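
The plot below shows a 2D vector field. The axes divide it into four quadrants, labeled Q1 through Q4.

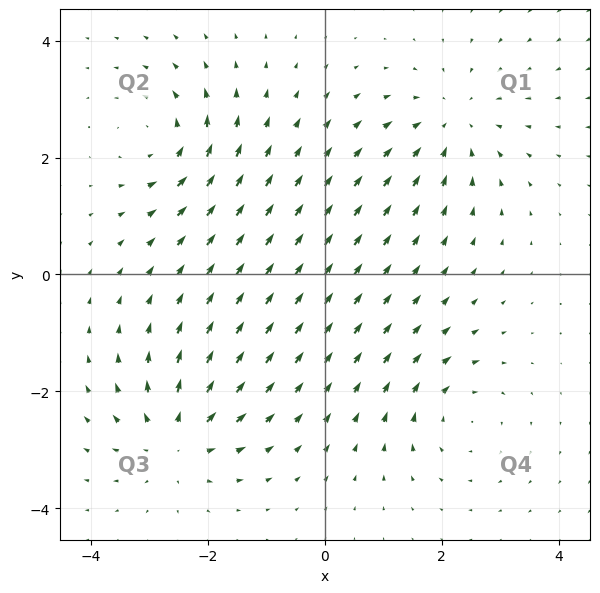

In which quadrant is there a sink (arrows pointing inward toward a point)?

The sink sits at approximately (2.2, 2.6), which lies in quadrant Q1. The divergence there is about -4, negative as expected for a sink.

Q1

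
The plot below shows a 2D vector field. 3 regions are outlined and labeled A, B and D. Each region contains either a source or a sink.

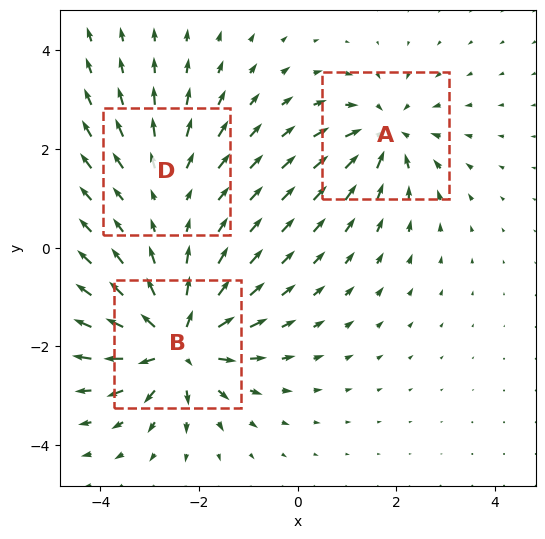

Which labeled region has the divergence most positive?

B

Divergence at each region's feature centre — A: about -4, B: about +6, D: about +2. Region B is most positive.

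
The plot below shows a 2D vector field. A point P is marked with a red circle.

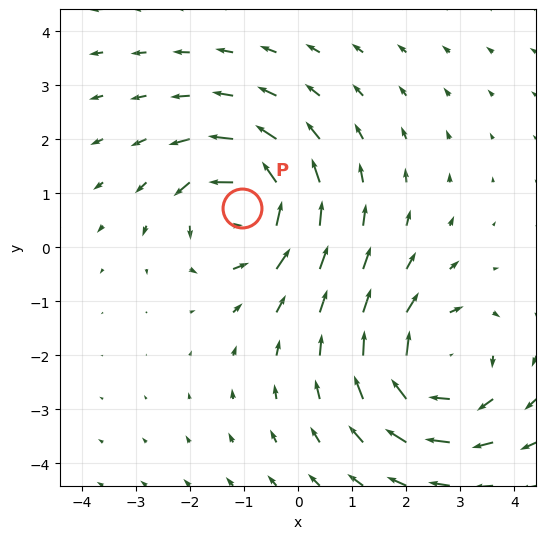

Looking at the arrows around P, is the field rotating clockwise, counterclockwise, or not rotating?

counterclockwise

Near P at (-1.0, 0.7) the arrows circulate counterclockwise. The curl (z-component) there is about +4; positive curl means counterclockwise rotation.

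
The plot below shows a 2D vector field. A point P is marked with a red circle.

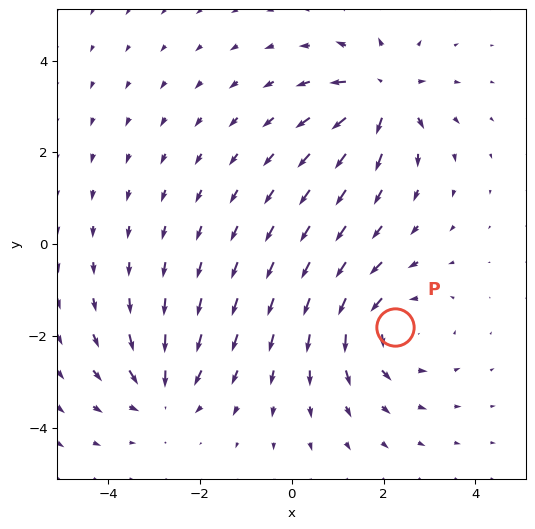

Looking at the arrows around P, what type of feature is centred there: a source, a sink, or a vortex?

vortex

At P (2.2, -1.8) the arrows circulate counterclockwise. Divergence ≈0, curl about +4 — near-zero divergence with nonzero curl is a vortex.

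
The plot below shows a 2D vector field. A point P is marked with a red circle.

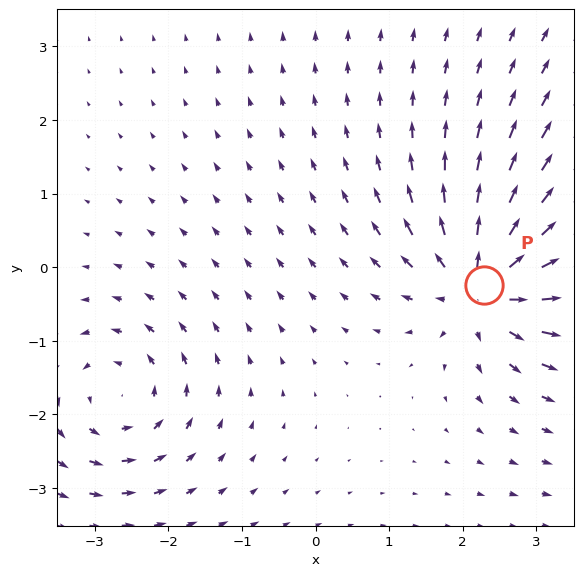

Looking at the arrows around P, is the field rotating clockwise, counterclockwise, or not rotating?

Near P at (2.3, -0.2) the arrows show no circulation. The curl there is ≈0.

not rotating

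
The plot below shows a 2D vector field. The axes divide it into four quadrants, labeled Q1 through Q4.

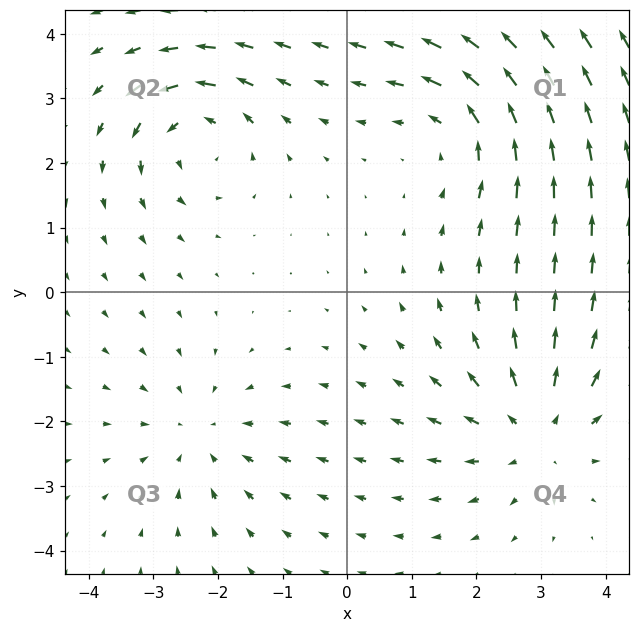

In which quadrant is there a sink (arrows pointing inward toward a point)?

Q3

The sink sits at approximately (-2.3, -2.2), which lies in quadrant Q3. The divergence there is about -3, negative as expected for a sink.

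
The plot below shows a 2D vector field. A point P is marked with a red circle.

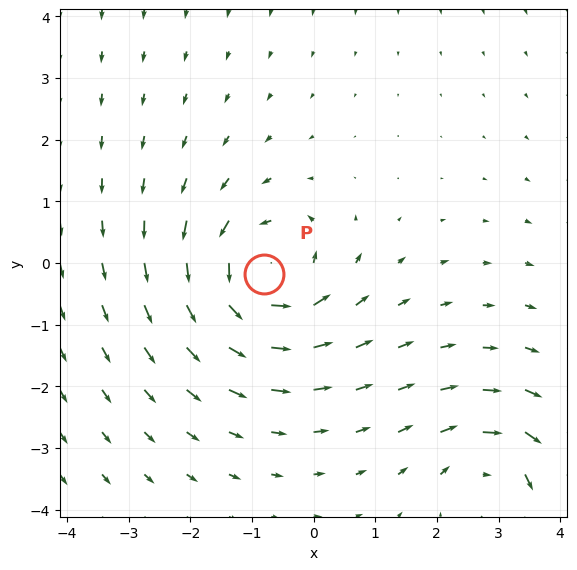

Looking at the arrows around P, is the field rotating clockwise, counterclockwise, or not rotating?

Near P at (-0.8, -0.2) the arrows circulate counterclockwise. The curl (z-component) there is about +4; positive curl means counterclockwise rotation.

counterclockwise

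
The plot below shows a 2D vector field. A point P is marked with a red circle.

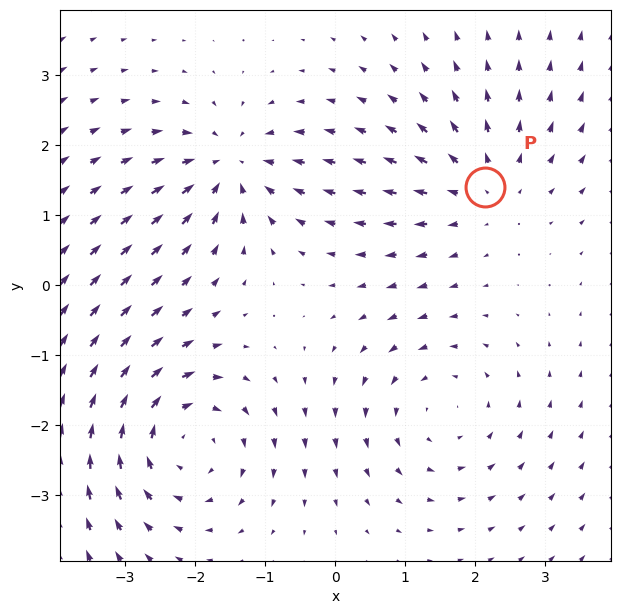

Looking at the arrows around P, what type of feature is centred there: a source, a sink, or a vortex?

At P (2.1, 1.4) the arrows spread outward. Divergence about +3, curl ≈0 — positive divergence with near-zero curl is a source.

source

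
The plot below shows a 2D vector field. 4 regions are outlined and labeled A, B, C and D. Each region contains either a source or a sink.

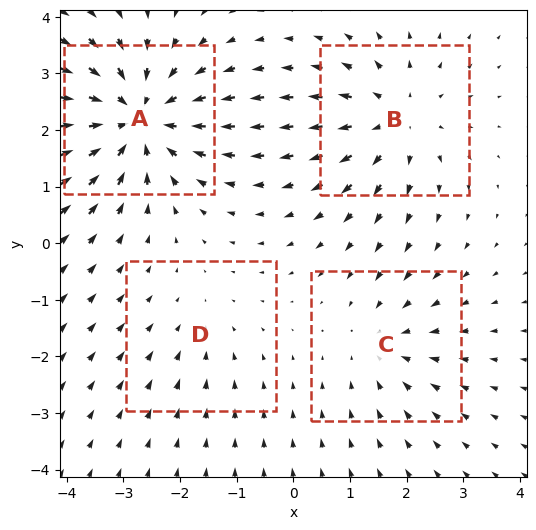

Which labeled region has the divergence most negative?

A

Divergence at each region's feature centre — A: about -6, B: about +4, C: about -3, D: about -2. Region A is most negative.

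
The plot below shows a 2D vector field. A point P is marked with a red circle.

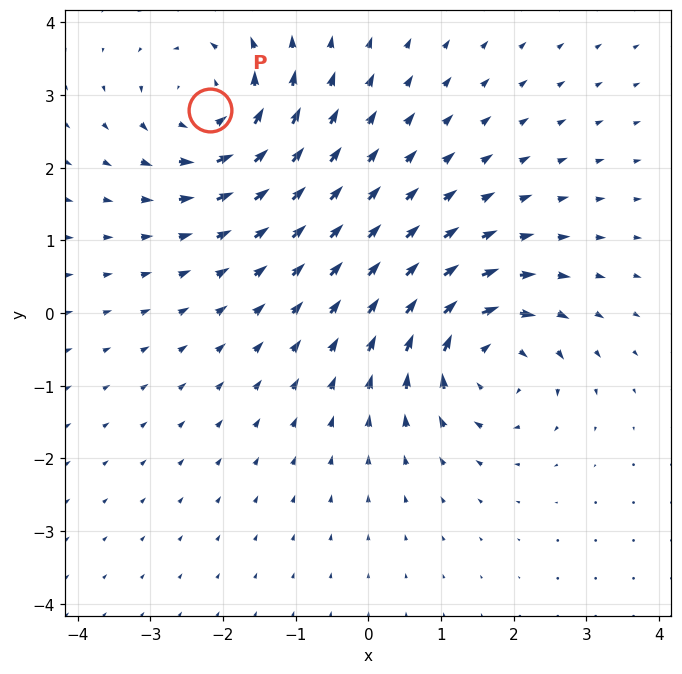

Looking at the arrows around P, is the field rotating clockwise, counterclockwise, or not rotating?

Near P at (-2.2, 2.8) the arrows circulate counterclockwise. The curl (z-component) there is about +6; positive curl means counterclockwise rotation.

counterclockwise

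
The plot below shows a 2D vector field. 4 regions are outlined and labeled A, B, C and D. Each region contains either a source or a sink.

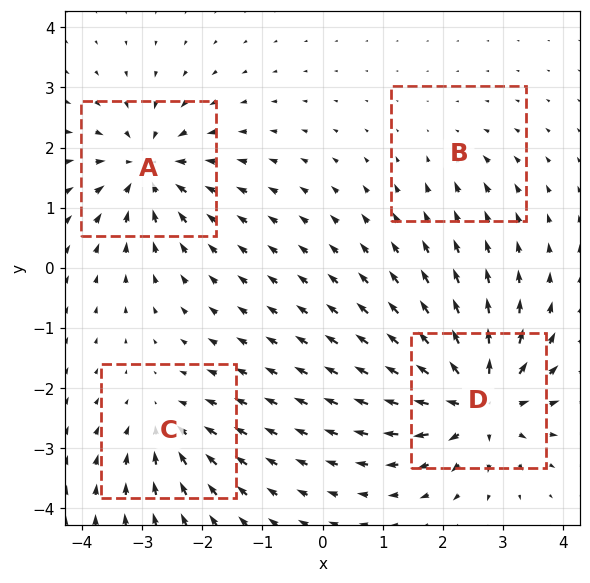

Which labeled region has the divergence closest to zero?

Divergence at each region's feature centre — A: about -7, B: about -2, C: about -4, D: about +9. Region B is closest to zero.

B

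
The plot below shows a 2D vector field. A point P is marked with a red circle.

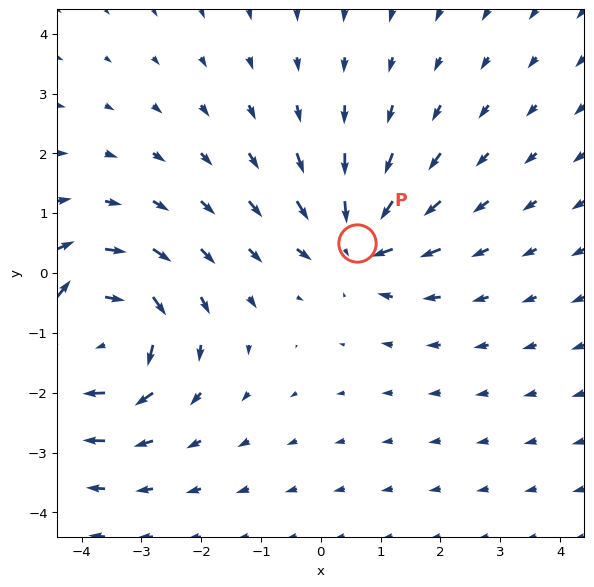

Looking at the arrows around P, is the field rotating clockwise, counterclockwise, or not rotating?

Near P at (0.6, 0.5) the arrows show no circulation. The curl there is ≈0.

not rotating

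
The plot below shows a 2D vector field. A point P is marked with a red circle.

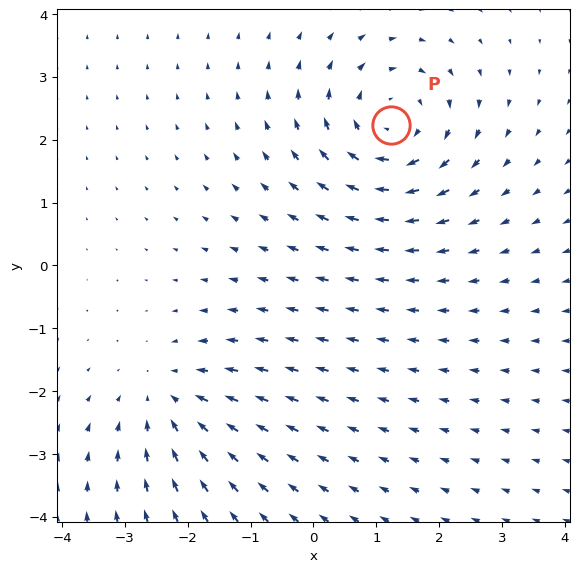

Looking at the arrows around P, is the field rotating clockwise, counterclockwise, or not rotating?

Near P at (1.2, 2.2) the arrows circulate clockwise. The curl (z-component) there is about -5; negative curl means clockwise rotation.

clockwise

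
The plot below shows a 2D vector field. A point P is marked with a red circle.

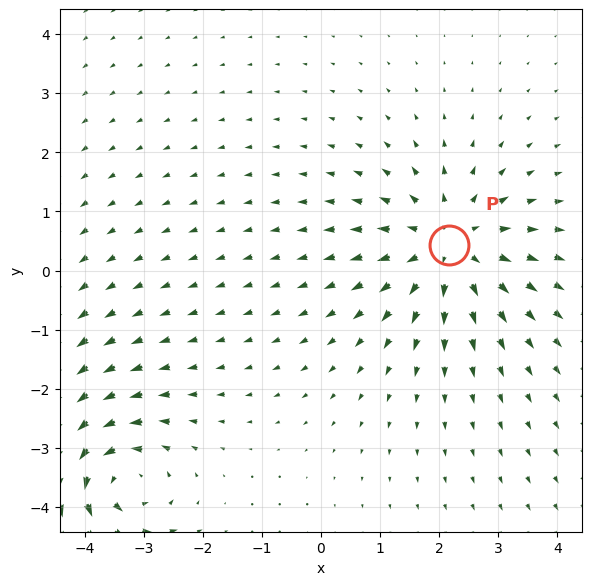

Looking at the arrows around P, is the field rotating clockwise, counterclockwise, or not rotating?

Near P at (2.2, 0.4) the arrows show no circulation. The curl there is ≈0.

not rotating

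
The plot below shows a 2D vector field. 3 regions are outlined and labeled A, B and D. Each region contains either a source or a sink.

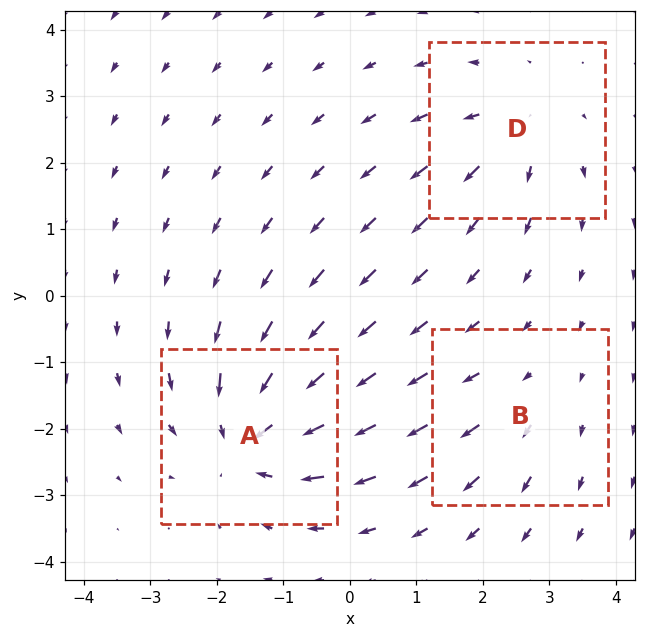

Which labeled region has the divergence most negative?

Divergence at each region's feature centre — A: about -5, B: about +2, D: about +3. Region A is most negative.

A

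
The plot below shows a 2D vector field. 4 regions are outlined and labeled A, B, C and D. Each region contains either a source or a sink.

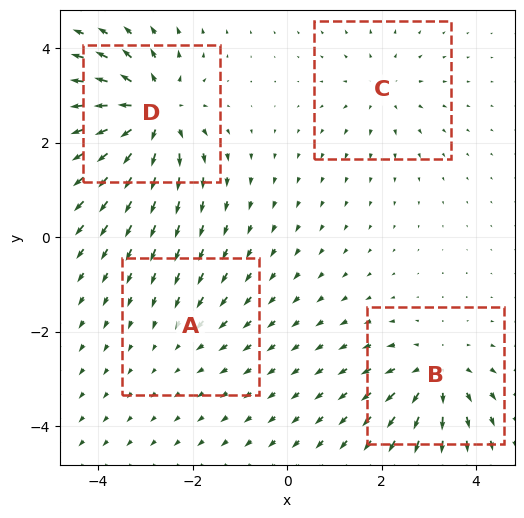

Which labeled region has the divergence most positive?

Divergence at each region's feature centre — A: about -2, B: about +5, C: about +3, D: about +8. Region D is most positive.

D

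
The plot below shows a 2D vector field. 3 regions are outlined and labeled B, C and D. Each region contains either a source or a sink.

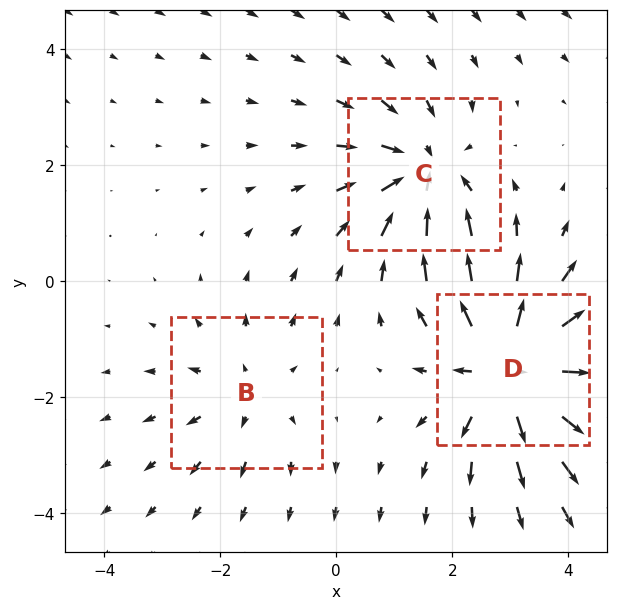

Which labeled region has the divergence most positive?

D

Divergence at each region's feature centre — B: about +2, C: about -4, D: about +5. Region D is most positive.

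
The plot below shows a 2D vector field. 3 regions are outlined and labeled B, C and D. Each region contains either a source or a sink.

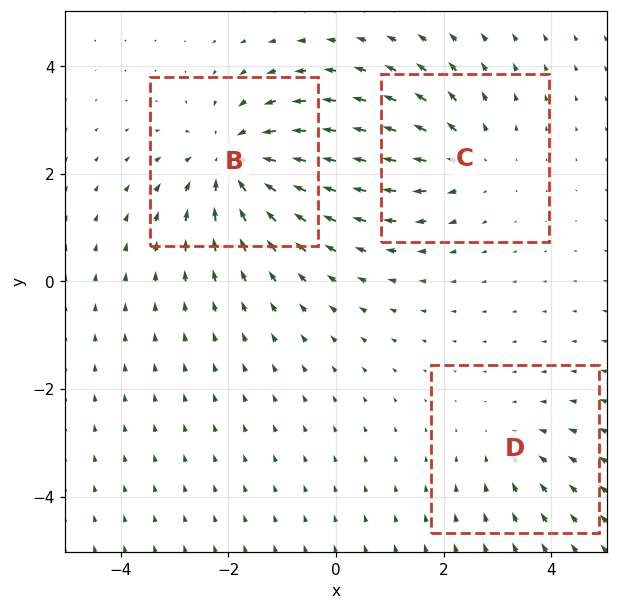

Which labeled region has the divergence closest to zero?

Divergence at each region's feature centre — B: about -4, C: about +3, D: about -2. Region D is closest to zero.

D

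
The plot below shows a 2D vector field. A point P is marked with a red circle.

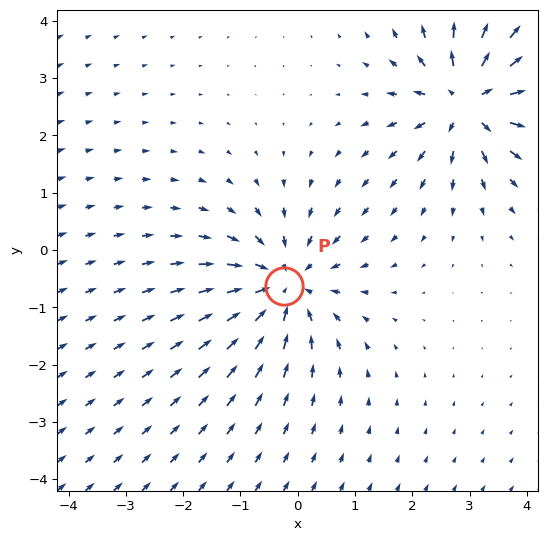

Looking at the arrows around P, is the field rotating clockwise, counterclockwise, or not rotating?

Near P at (-0.2, -0.6) the arrows show no circulation. The curl there is ≈0.

not rotating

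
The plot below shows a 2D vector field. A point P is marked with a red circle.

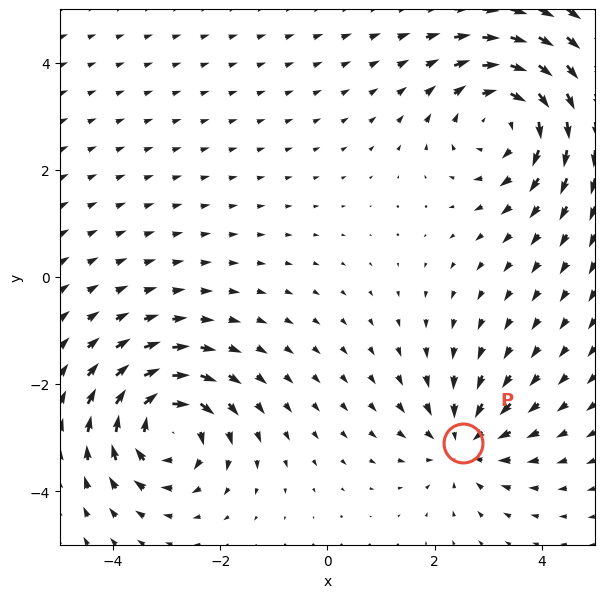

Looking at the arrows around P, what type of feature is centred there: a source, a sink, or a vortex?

At P (2.5, -3.1) the arrows converge inward. Divergence about -4, curl ≈0 — negative divergence with near-zero curl is a sink.

sink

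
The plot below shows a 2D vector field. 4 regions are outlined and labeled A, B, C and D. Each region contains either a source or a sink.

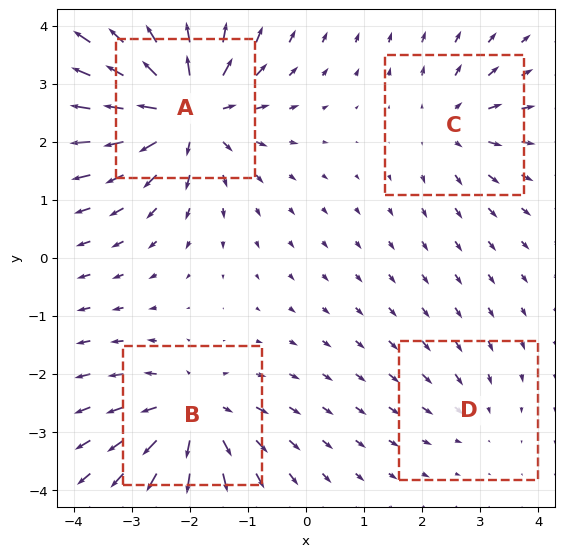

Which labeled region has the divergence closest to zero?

Divergence at each region's feature centre — A: about +8, B: about +6, C: about +4, D: about -2. Region D is closest to zero.

D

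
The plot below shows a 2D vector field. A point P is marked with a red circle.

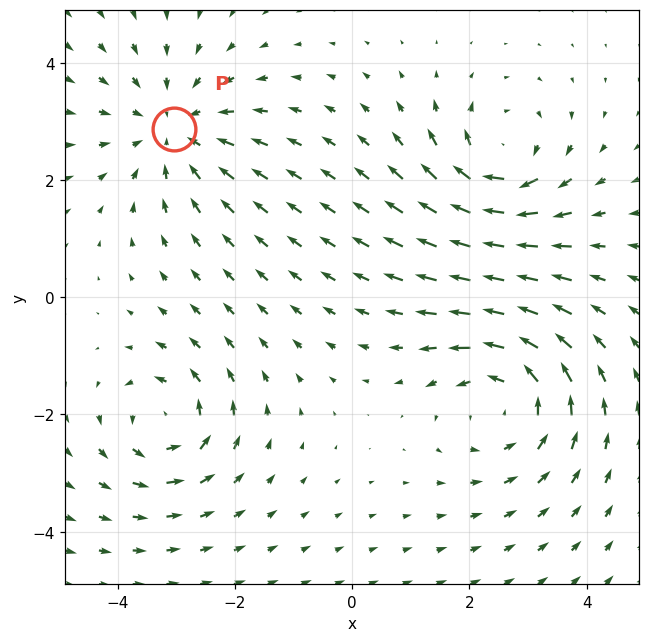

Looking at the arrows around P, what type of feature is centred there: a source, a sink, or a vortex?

sink

At P (-3.0, 2.9) the arrows converge inward. Divergence about -4, curl ≈0 — negative divergence with near-zero curl is a sink.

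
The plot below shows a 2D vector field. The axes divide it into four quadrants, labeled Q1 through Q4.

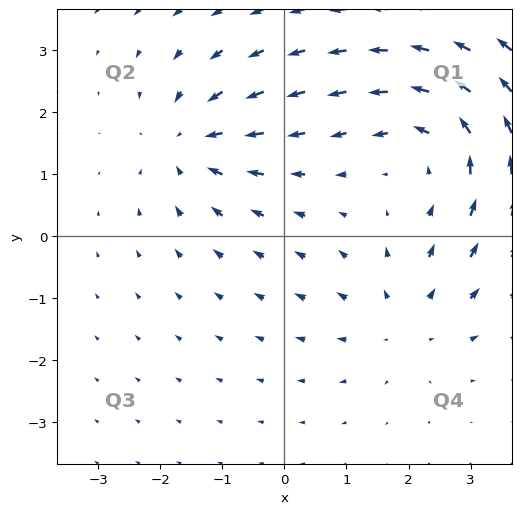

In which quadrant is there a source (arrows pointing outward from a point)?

The source sits at approximately (1.9, -1.4), which lies in quadrant Q4. The divergence there is about +3, positive as expected for a source.

Q4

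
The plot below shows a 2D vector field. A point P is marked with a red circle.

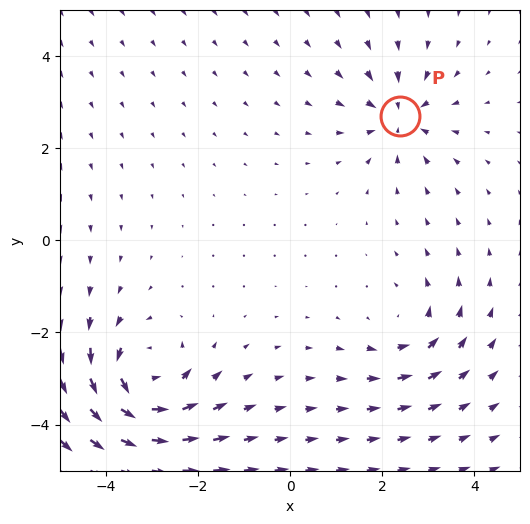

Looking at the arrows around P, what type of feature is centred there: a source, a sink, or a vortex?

sink

At P (2.4, 2.7) the arrows converge inward. Divergence about -4, curl ≈0 — negative divergence with near-zero curl is a sink.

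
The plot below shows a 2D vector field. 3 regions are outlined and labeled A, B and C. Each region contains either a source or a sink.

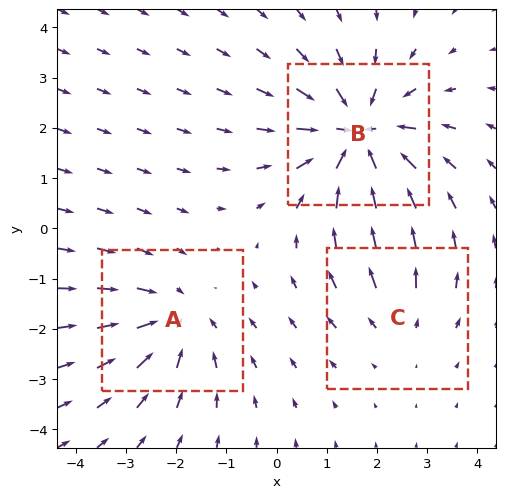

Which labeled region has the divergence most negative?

Divergence at each region's feature centre — A: about -3, B: about -5, C: about +2. Region B is most negative.

B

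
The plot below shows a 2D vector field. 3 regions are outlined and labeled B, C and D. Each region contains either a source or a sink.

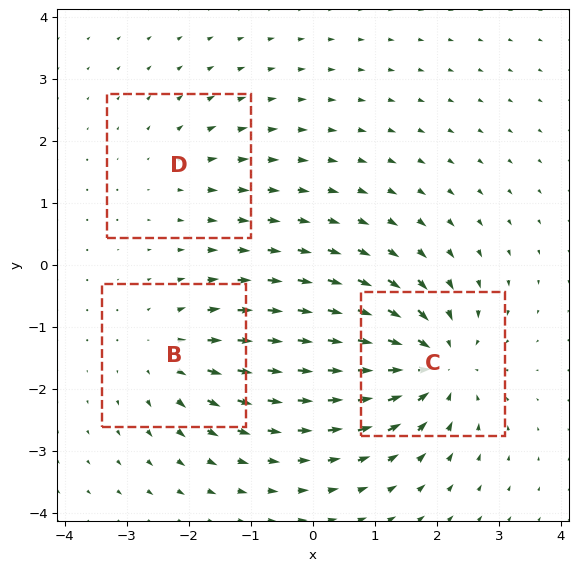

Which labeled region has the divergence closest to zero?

D

Divergence at each region's feature centre — B: about +3, C: about -5, D: about +2. Region D is closest to zero.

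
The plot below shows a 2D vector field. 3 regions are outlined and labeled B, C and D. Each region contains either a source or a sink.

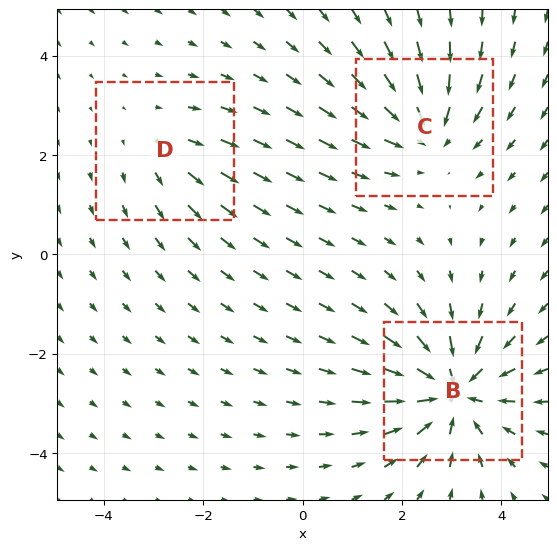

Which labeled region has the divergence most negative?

B

Divergence at each region's feature centre — B: about -5, C: about -3, D: about +2. Region B is most negative.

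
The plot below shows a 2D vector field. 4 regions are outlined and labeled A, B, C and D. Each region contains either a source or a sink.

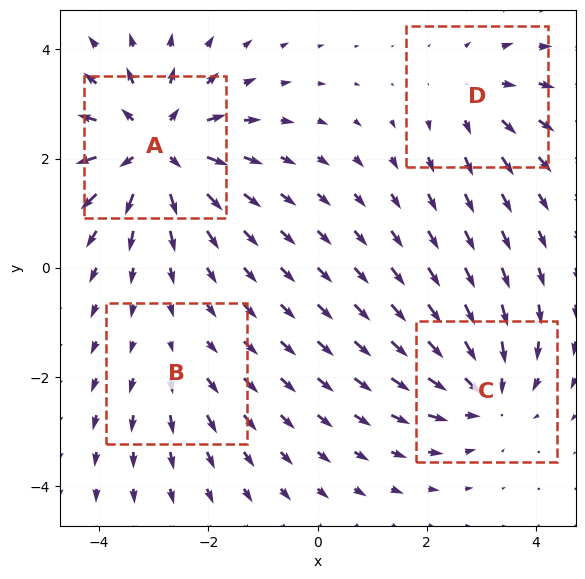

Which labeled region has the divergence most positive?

Divergence at each region's feature centre — A: about +7, B: about +2, C: about -4, D: about +3. Region A is most positive.

A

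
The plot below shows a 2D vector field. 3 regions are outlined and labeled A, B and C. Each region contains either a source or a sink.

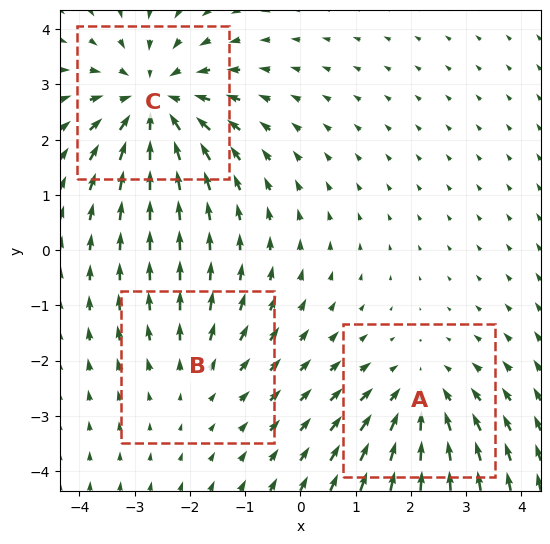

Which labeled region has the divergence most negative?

C

Divergence at each region's feature centre — A: about -3, B: about +2, C: about -4. Region C is most negative.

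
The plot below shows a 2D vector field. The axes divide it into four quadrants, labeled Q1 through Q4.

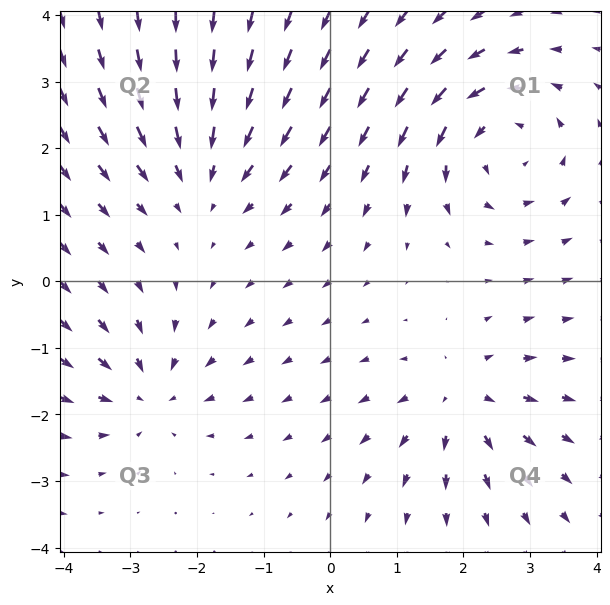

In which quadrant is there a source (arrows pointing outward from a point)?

The source sits at approximately (2.0, -1.8), which lies in quadrant Q4. The divergence there is about +3, positive as expected for a source.

Q4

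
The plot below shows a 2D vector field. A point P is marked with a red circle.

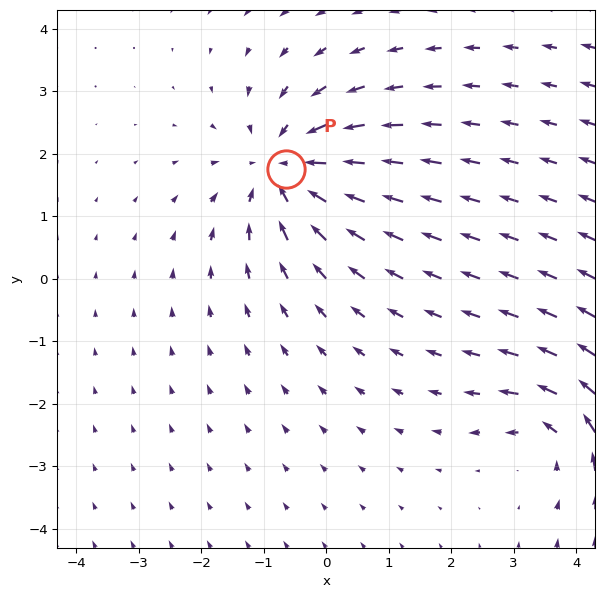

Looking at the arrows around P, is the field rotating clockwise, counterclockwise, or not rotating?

Near P at (-0.6, 1.8) the arrows show no circulation. The curl there is ≈0.

not rotating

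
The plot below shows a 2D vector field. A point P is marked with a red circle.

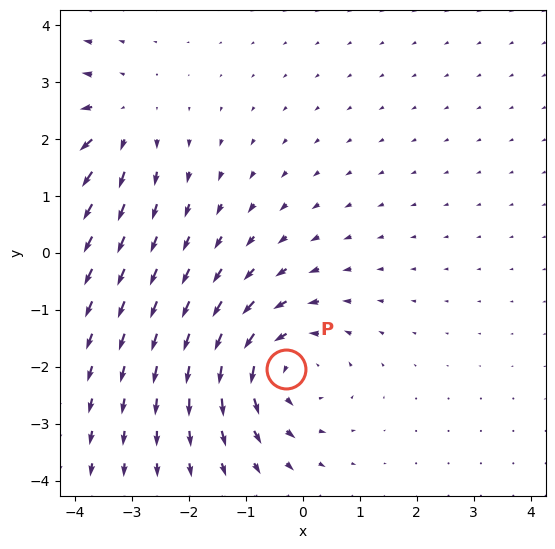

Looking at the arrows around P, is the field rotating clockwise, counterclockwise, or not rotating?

counterclockwise

Near P at (-0.3, -2.0) the arrows circulate counterclockwise. The curl (z-component) there is about +5; positive curl means counterclockwise rotation.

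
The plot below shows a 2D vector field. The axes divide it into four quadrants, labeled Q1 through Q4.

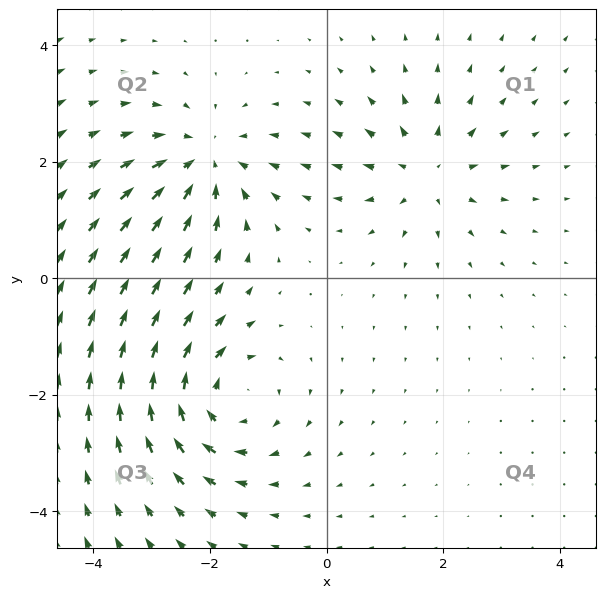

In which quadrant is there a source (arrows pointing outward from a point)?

Q1

The source sits at approximately (1.7, 1.8), which lies in quadrant Q1. The divergence there is about +3, positive as expected for a source.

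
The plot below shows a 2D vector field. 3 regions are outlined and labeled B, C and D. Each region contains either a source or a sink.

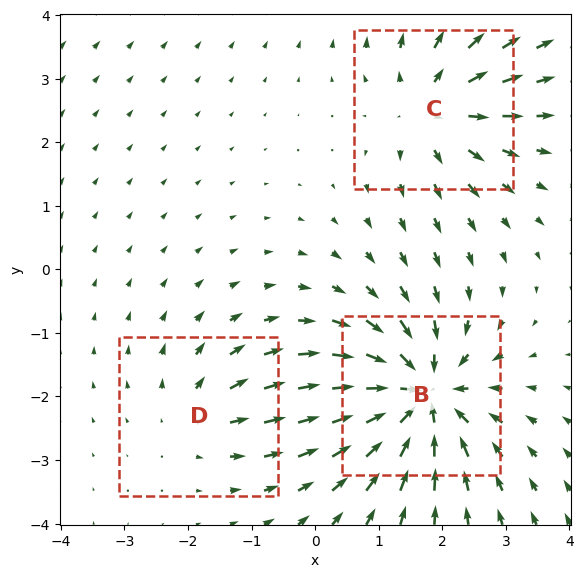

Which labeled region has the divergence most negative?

Divergence at each region's feature centre — B: about -6, C: about +4, D: about +2. Region B is most negative.

B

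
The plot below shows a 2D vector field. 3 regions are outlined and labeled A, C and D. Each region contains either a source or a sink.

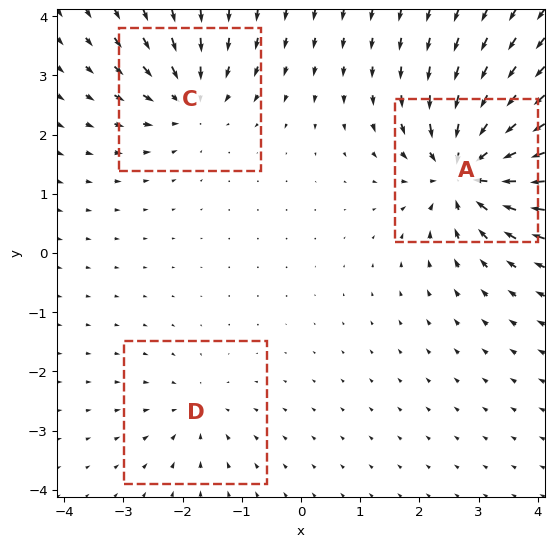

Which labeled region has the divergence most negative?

Divergence at each region's feature centre — A: about -7, C: about -4, D: about -3. Region A is most negative.

A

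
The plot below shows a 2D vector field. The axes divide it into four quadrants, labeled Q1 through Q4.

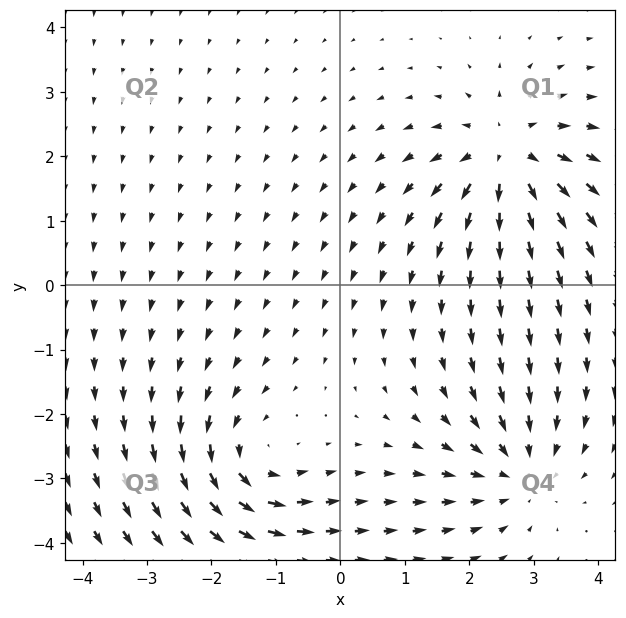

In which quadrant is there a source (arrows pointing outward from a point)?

The source sits at approximately (2.6, 2.0), which lies in quadrant Q1. The divergence there is about +6, positive as expected for a source.

Q1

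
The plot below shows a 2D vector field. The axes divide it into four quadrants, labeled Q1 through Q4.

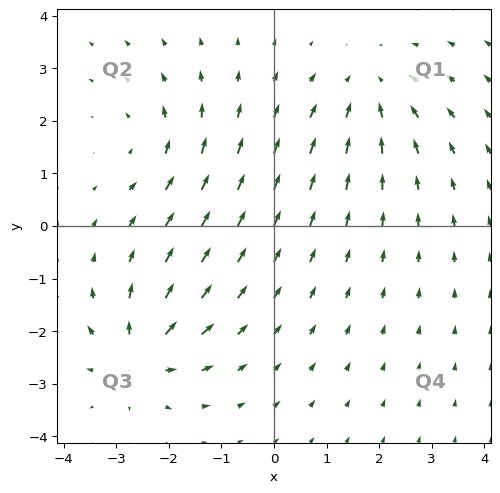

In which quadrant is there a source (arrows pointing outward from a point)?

Q3

The source sits at approximately (-2.5, -2.5), which lies in quadrant Q3. The divergence there is about +6, positive as expected for a source.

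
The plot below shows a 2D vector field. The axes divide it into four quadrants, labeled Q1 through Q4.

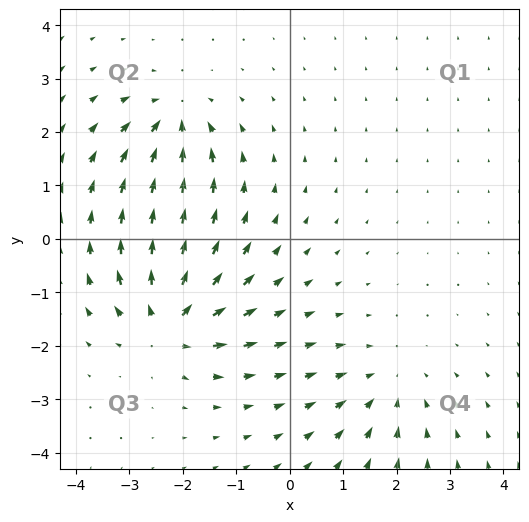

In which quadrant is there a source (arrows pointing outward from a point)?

The source sits at approximately (-2.2, -1.6), which lies in quadrant Q3. The divergence there is about +7, positive as expected for a source.

Q3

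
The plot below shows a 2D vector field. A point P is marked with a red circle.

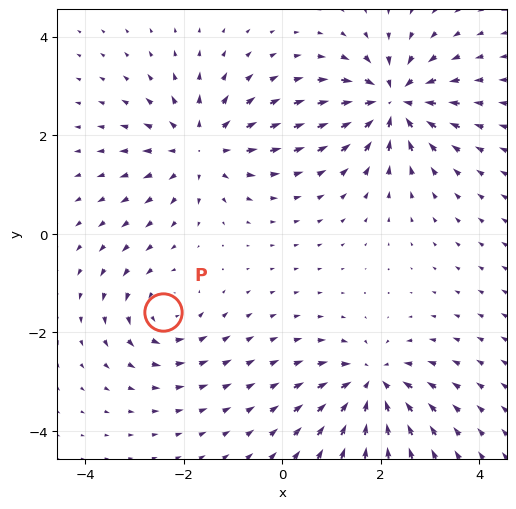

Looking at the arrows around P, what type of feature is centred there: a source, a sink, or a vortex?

vortex

At P (-2.4, -1.6) the arrows circulate counterclockwise. Divergence ≈0, curl about +4 — near-zero divergence with nonzero curl is a vortex.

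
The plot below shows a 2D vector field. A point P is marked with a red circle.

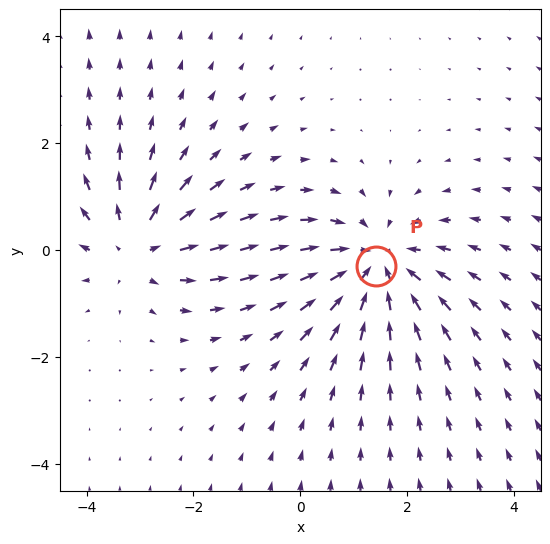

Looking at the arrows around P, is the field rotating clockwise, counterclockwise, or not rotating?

Near P at (1.4, -0.3) the arrows show no circulation. The curl there is ≈0.

not rotating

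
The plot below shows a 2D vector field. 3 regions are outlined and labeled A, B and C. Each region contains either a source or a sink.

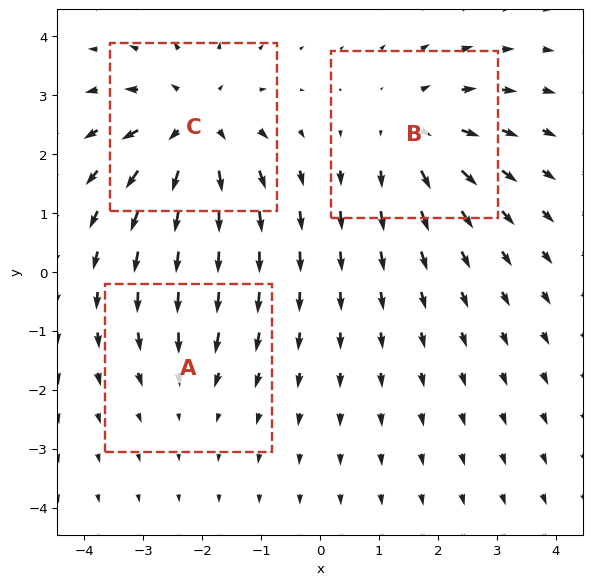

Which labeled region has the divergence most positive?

C

Divergence at each region's feature centre — A: about -2, B: about +3, C: about +5. Region C is most positive.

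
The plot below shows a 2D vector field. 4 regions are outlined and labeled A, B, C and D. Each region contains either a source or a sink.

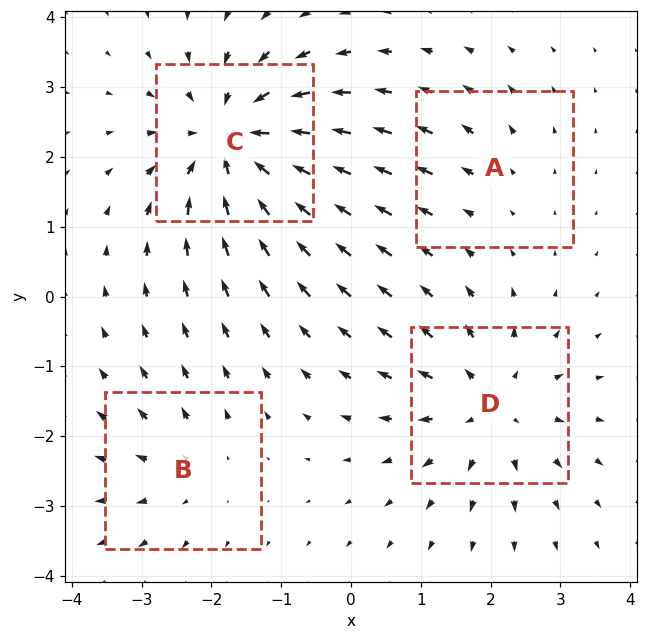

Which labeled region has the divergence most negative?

C

Divergence at each region's feature centre — A: about +2, B: about +3, C: about -7, D: about +5. Region C is most negative.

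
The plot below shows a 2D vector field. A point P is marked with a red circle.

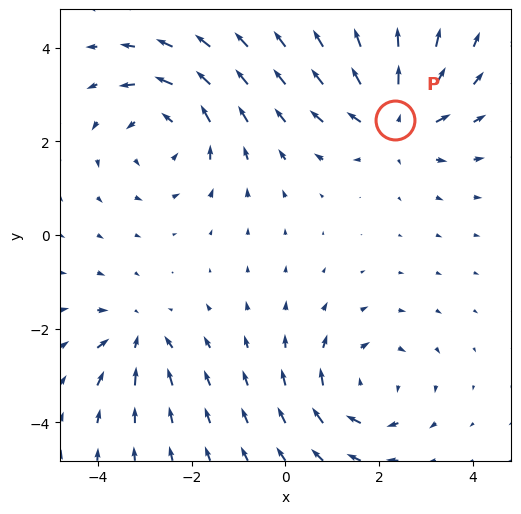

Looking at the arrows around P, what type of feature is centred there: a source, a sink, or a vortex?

At P (2.3, 2.4) the arrows spread outward. Divergence about +4, curl ≈0 — positive divergence with near-zero curl is a source.

source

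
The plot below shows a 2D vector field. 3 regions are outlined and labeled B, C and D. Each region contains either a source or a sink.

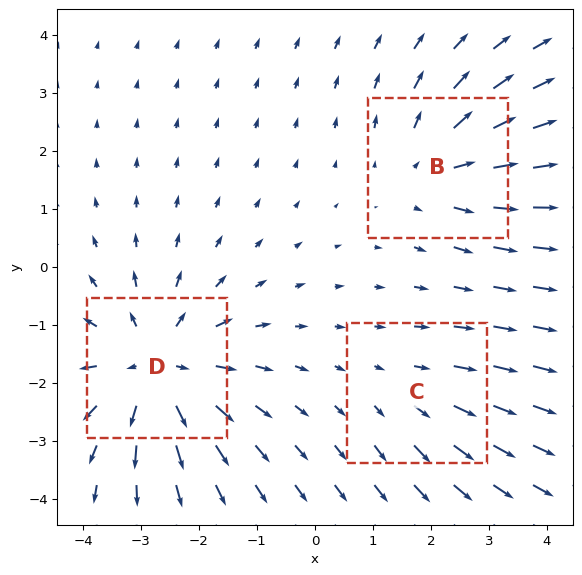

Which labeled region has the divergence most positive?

D

Divergence at each region's feature centre — B: about +3, C: about +2, D: about +4. Region D is most positive.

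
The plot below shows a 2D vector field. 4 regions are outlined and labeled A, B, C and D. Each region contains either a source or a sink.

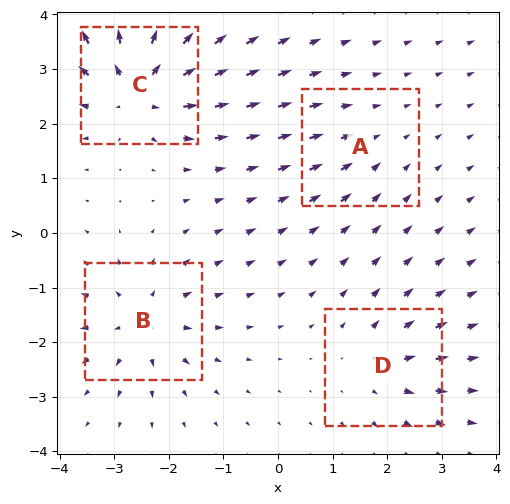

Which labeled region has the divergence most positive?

C

Divergence at each region's feature centre — A: about -2, B: about +5, C: about +8, D: about +4. Region C is most positive.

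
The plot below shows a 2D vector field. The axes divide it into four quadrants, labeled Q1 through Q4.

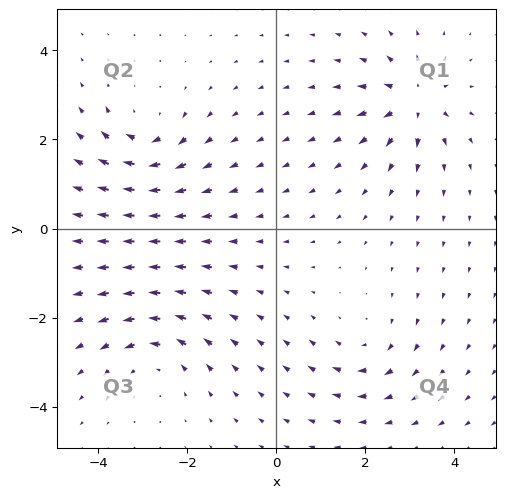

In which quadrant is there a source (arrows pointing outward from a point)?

The source sits at approximately (3.1, 2.9), which lies in quadrant Q1. The divergence there is about +7, positive as expected for a source.

Q1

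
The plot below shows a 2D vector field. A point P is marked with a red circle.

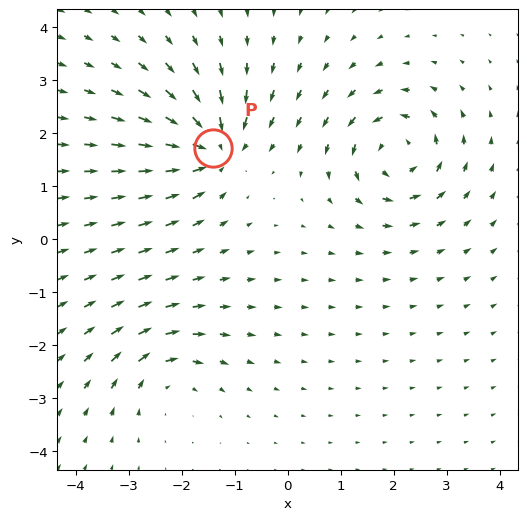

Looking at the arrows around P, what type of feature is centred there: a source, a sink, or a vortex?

sink

At P (-1.4, 1.7) the arrows converge inward. Divergence about -7, curl ≈0 — negative divergence with near-zero curl is a sink.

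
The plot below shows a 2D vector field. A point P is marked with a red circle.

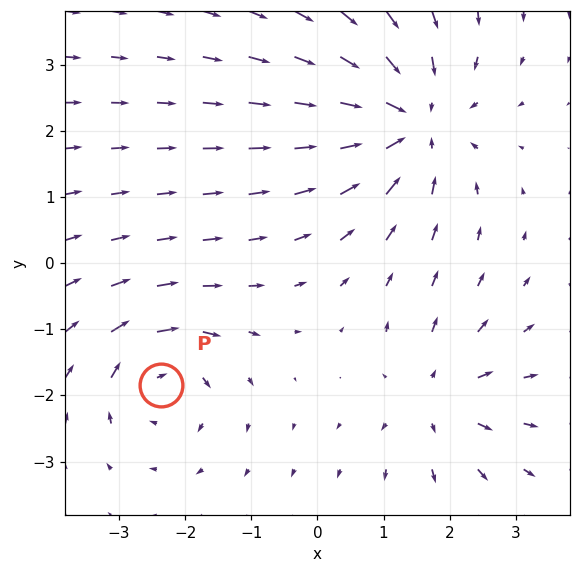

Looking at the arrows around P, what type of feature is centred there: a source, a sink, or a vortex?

vortex

At P (-2.4, -1.8) the arrows circulate clockwise. Divergence ≈0, curl about -4 — near-zero divergence with nonzero curl is a vortex.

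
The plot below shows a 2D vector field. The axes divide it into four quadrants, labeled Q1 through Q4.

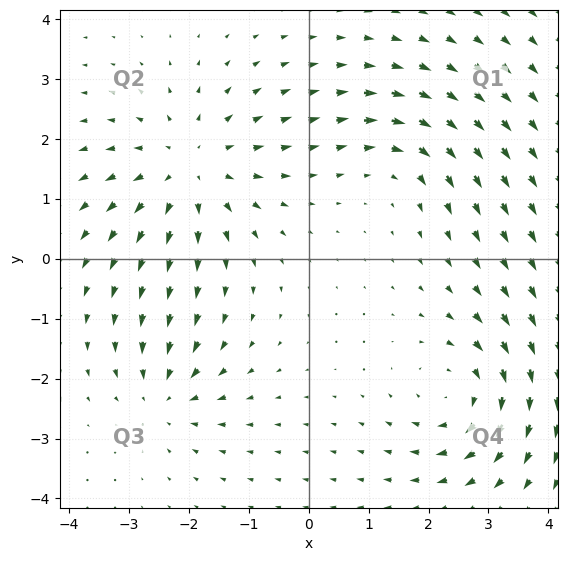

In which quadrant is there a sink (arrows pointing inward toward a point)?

The sink sits at approximately (-2.4, -2.3), which lies in quadrant Q3. The divergence there is about -4, negative as expected for a sink.

Q3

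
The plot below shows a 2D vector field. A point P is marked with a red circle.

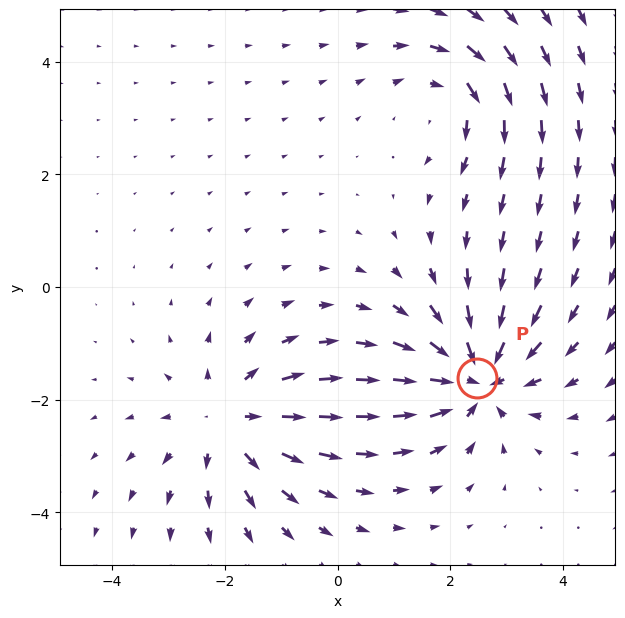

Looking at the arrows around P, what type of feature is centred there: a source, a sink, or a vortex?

sink

At P (2.5, -1.6) the arrows converge inward. Divergence about -6, curl ≈0 — negative divergence with near-zero curl is a sink.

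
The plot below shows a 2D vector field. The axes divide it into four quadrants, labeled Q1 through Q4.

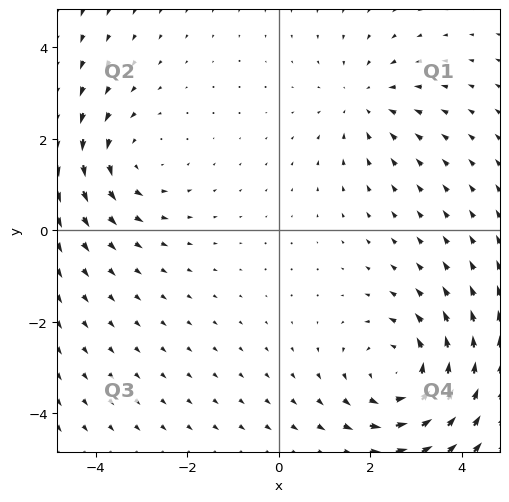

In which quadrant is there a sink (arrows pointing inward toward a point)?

Q1

The sink sits at approximately (1.9, 2.8), which lies in quadrant Q1. The divergence there is about -2, negative as expected for a sink.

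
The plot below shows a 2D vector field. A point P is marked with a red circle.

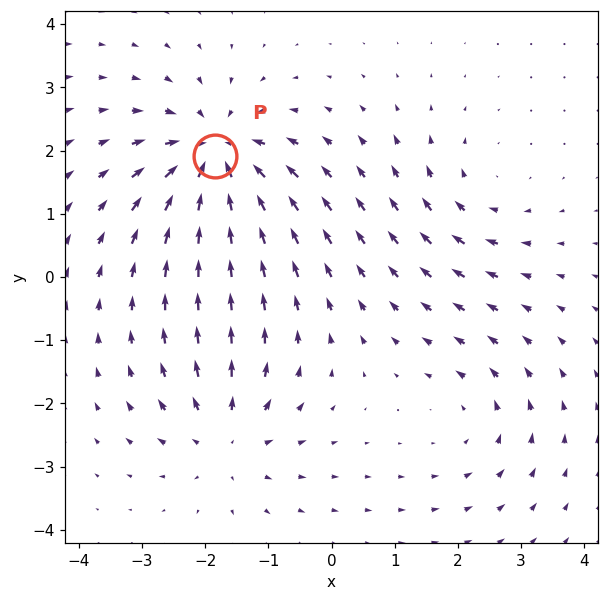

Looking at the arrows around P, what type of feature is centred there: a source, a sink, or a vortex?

sink

At P (-1.8, 1.9) the arrows converge inward. Divergence about -6, curl ≈0 — negative divergence with near-zero curl is a sink.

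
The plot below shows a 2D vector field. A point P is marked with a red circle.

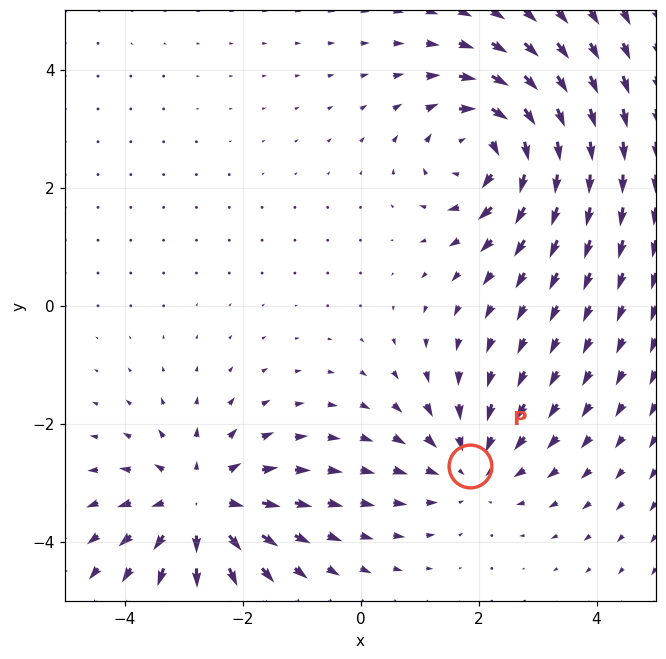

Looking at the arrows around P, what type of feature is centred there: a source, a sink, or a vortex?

At P (1.9, -2.7) the arrows converge inward. Divergence about -3, curl ≈0 — negative divergence with near-zero curl is a sink.

sink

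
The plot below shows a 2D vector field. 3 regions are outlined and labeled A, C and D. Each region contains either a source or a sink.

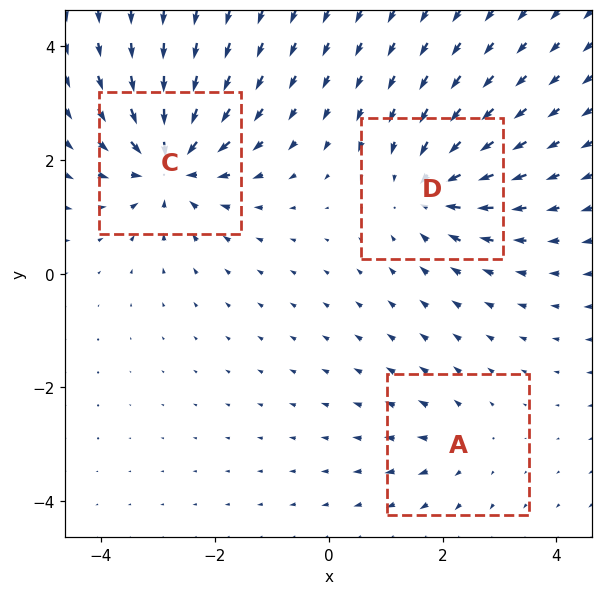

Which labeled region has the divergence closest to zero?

Divergence at each region's feature centre — A: about +2, C: about -5, D: about -4. Region A is closest to zero.

A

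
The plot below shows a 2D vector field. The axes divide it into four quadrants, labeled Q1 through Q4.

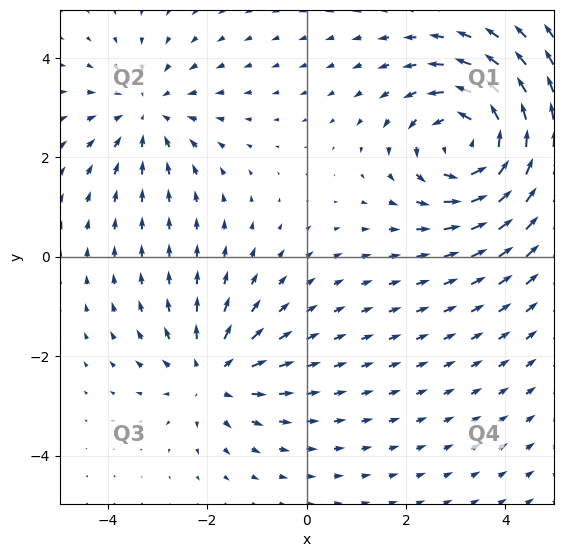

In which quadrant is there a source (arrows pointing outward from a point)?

Q3

The source sits at approximately (-1.9, -2.4), which lies in quadrant Q3. The divergence there is about +3, positive as expected for a source.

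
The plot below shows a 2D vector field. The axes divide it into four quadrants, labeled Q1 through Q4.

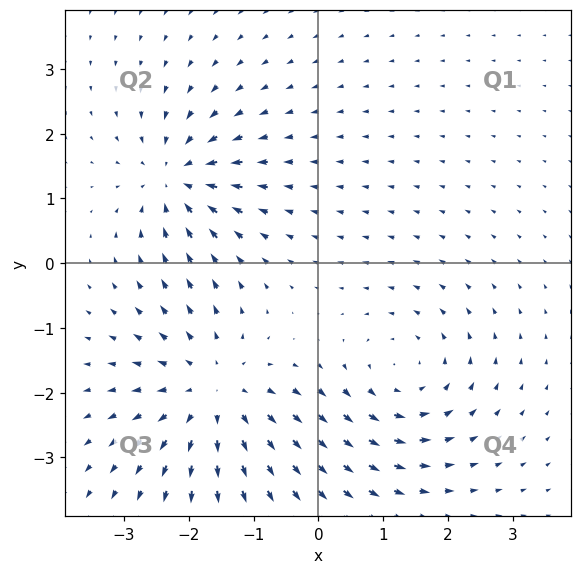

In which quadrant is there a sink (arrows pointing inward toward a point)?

The sink sits at approximately (-2.2, 1.3), which lies in quadrant Q2. The divergence there is about -4, negative as expected for a sink.

Q2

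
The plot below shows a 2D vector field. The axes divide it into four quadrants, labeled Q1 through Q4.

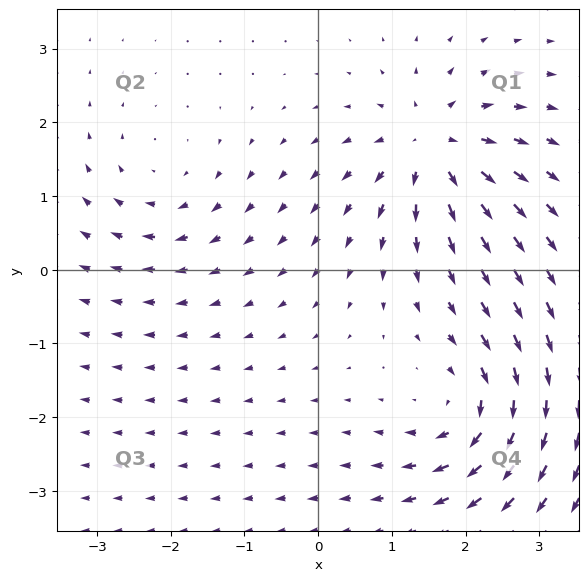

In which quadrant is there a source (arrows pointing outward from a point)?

Q1

The source sits at approximately (1.6, 1.7), which lies in quadrant Q1. The divergence there is about +7, positive as expected for a source.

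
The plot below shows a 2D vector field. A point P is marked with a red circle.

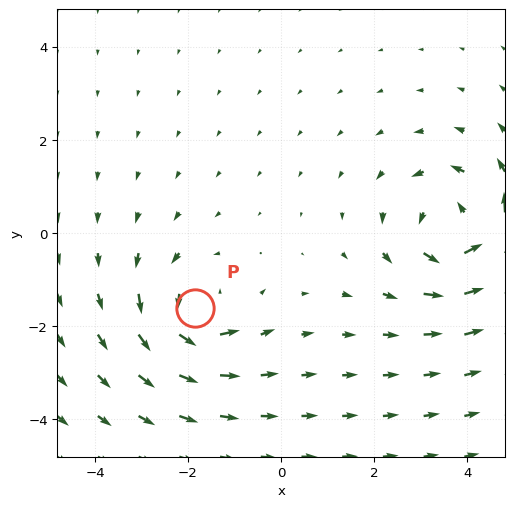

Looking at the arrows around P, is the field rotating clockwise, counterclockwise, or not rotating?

Near P at (-1.9, -1.6) the arrows circulate counterclockwise. The curl (z-component) there is about +3; positive curl means counterclockwise rotation.

counterclockwise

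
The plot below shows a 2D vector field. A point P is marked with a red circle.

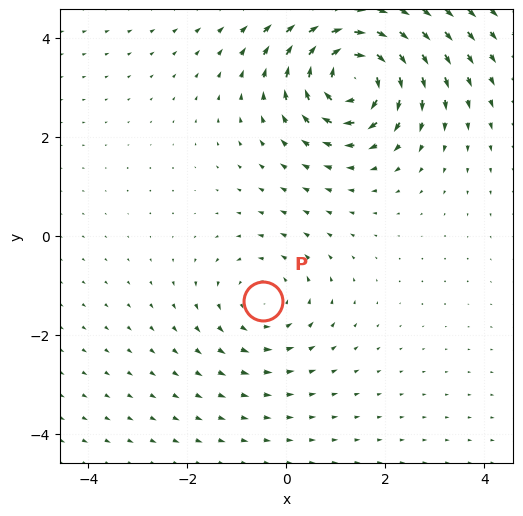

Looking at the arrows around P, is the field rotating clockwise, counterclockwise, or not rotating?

counterclockwise

Near P at (-0.5, -1.3) the arrows circulate counterclockwise. The curl (z-component) there is about +2; positive curl means counterclockwise rotation.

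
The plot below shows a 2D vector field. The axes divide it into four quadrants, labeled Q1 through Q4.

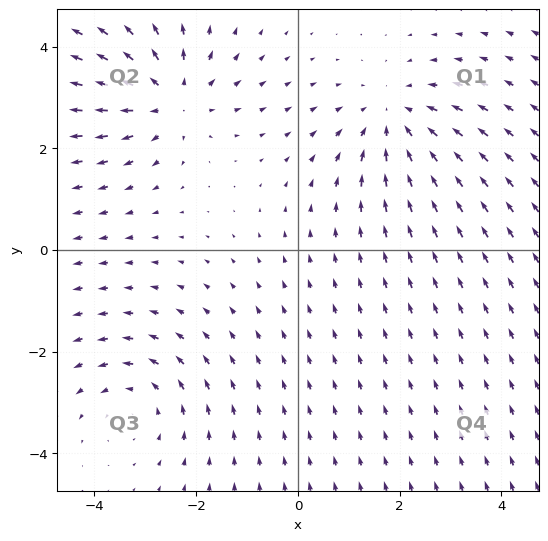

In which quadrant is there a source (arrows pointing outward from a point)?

Q2

The source sits at approximately (-2.5, 3.0), which lies in quadrant Q2. The divergence there is about +4, positive as expected for a source.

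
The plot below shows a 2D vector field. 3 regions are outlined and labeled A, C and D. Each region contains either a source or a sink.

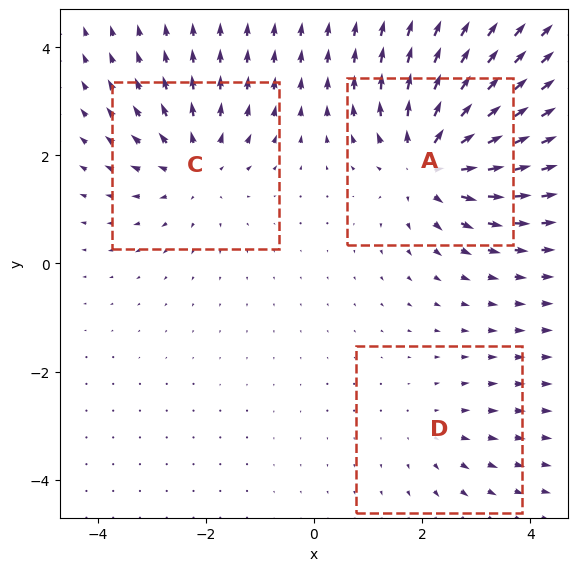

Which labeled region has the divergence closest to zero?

D

Divergence at each region's feature centre — A: about +5, C: about +4, D: about +2. Region D is closest to zero.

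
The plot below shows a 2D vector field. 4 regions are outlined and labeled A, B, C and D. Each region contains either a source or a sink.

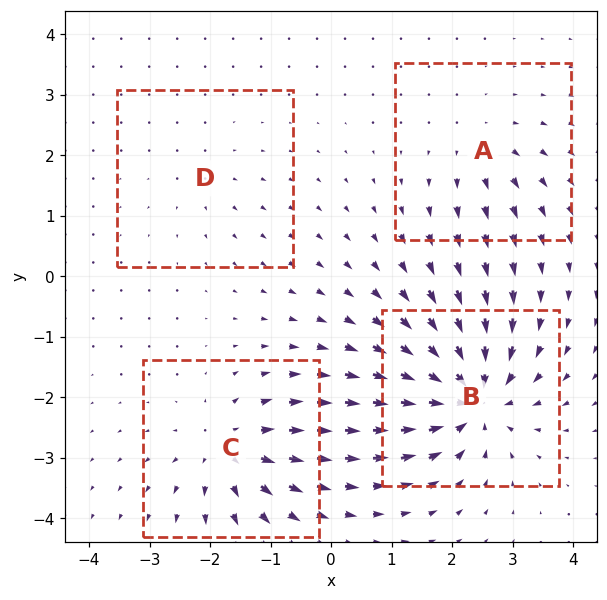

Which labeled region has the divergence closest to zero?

Divergence at each region's feature centre — A: about +4, B: about -9, C: about +6, D: about +2. Region D is closest to zero.

D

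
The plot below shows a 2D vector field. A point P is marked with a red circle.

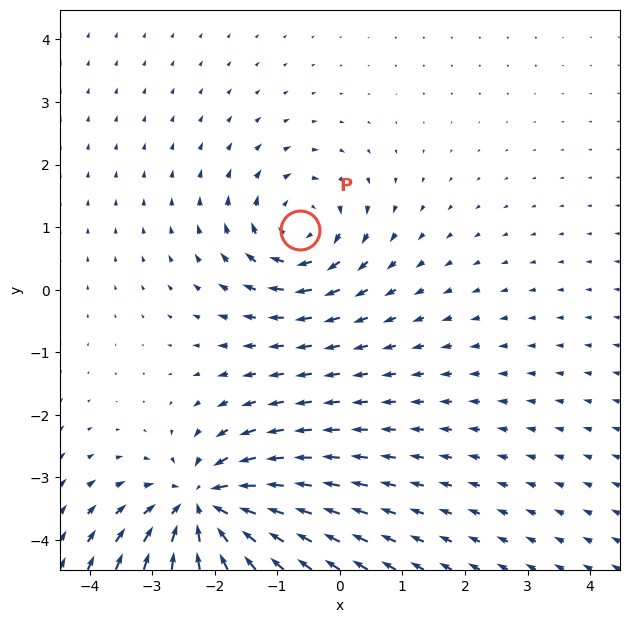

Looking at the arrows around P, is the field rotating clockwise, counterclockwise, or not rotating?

clockwise

Near P at (-0.6, 1.0) the arrows circulate clockwise. The curl (z-component) there is about -4; negative curl means clockwise rotation.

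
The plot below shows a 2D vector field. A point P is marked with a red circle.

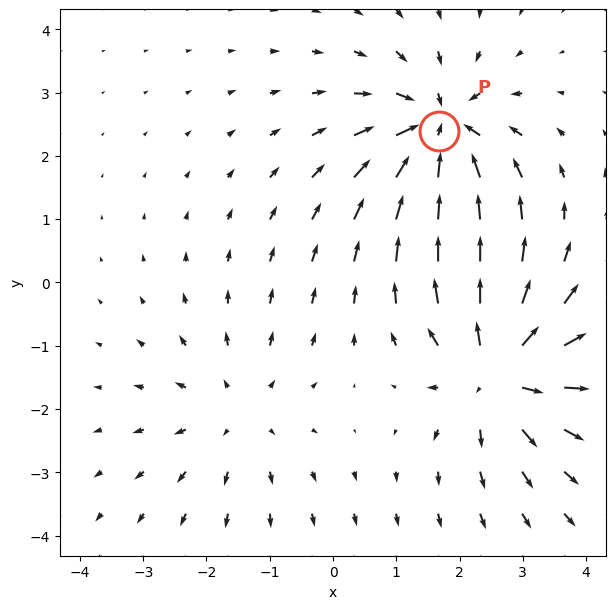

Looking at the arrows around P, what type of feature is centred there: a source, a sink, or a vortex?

At P (1.7, 2.4) the arrows converge inward. Divergence about -6, curl ≈0 — negative divergence with near-zero curl is a sink.

sink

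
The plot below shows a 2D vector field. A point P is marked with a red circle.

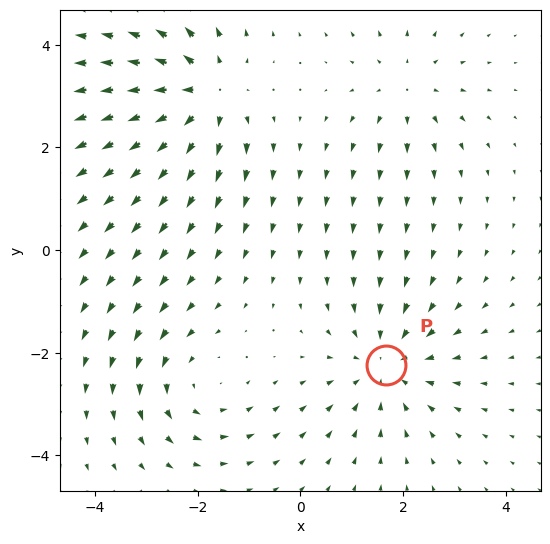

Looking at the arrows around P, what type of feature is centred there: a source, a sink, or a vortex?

At P (1.7, -2.2) the arrows converge inward. Divergence about -4, curl ≈0 — negative divergence with near-zero curl is a sink.

sink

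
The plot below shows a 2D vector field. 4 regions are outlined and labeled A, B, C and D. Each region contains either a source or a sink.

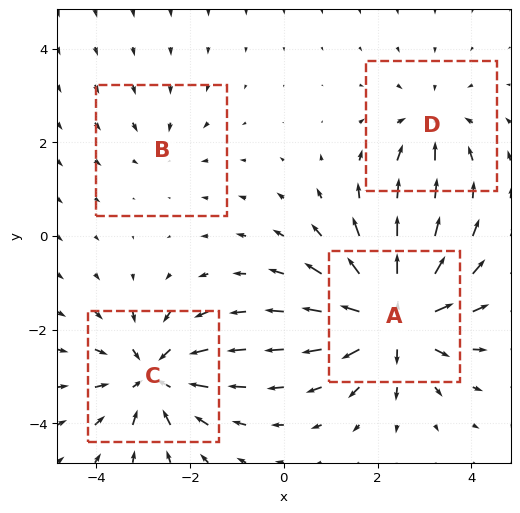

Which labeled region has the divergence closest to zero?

B

Divergence at each region's feature centre — A: about +7, B: about -2, C: about -6, D: about -4. Region B is closest to zero.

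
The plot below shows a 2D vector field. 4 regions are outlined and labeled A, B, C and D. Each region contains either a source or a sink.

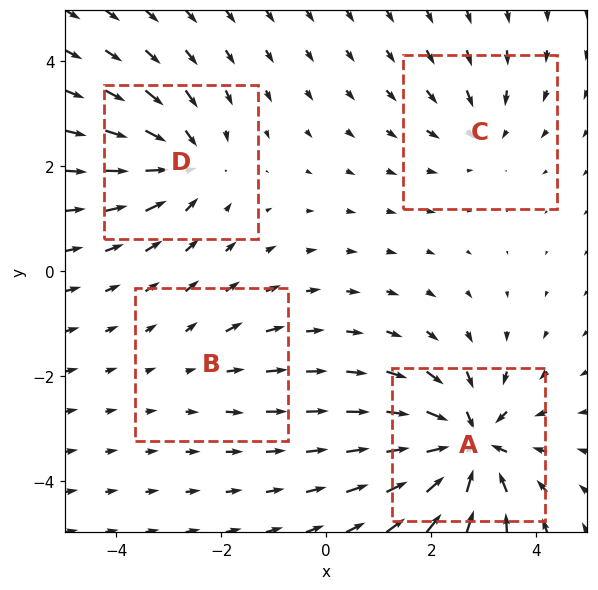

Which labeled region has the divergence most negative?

A

Divergence at each region's feature centre — A: about -8, B: about +2, C: about -3, D: about -5. Region A is most negative.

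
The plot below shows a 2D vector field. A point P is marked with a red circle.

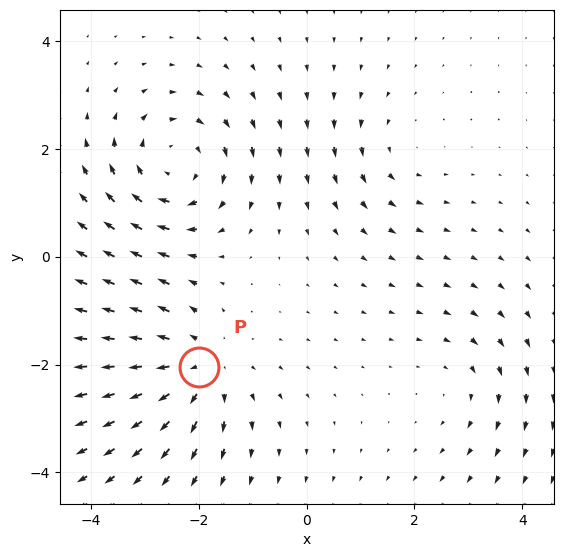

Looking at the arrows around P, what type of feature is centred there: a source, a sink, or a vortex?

At P (-2.0, -2.1) the arrows spread outward. Divergence about +4, curl ≈0 — positive divergence with near-zero curl is a source.

source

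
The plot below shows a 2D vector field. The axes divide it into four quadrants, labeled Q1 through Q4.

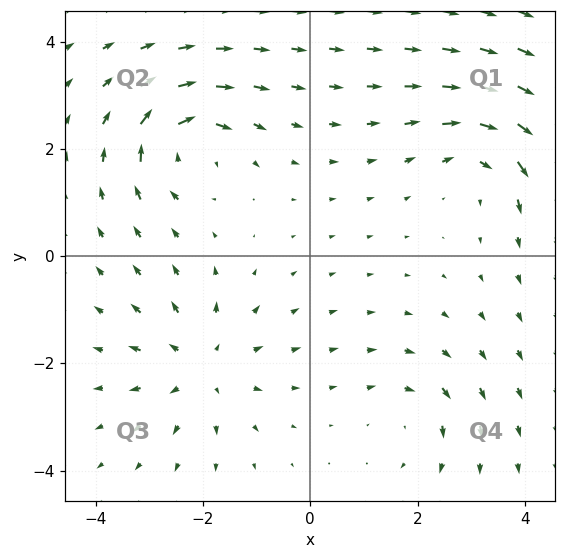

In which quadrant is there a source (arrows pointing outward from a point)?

The source sits at approximately (-2.0, -2.1), which lies in quadrant Q3. The divergence there is about +4, positive as expected for a source.

Q3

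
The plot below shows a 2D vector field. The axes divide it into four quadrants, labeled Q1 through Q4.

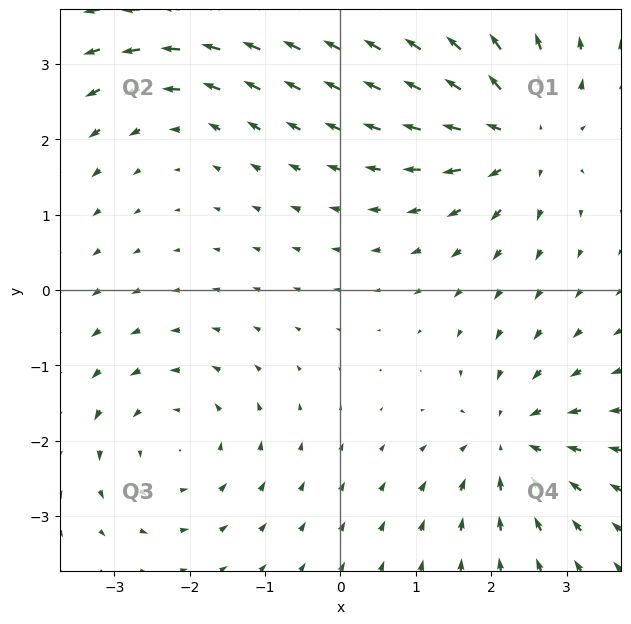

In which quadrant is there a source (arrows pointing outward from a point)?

The source sits at approximately (2.4, 2.0), which lies in quadrant Q1. The divergence there is about +5, positive as expected for a source.

Q1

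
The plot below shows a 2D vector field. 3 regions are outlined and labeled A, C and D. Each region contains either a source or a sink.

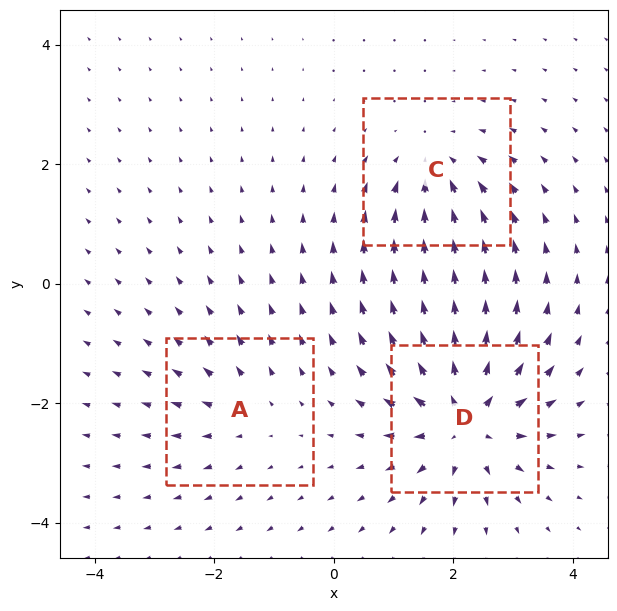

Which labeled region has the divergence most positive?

Divergence at each region's feature centre — A: about +2, C: about -3, D: about +5. Region D is most positive.

D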